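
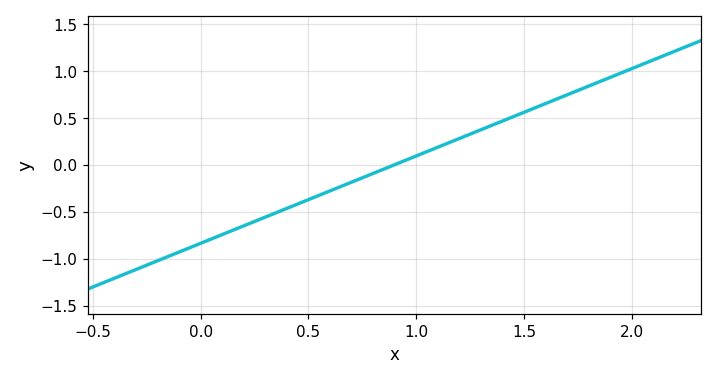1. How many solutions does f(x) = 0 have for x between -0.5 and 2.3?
1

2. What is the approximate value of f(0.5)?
-0.372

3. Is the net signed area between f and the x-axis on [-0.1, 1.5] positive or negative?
negative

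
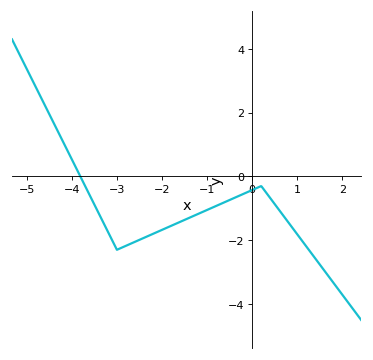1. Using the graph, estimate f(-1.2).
-1.2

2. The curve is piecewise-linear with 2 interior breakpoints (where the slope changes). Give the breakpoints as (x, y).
(-3, -2.3); (0.2, -0.3)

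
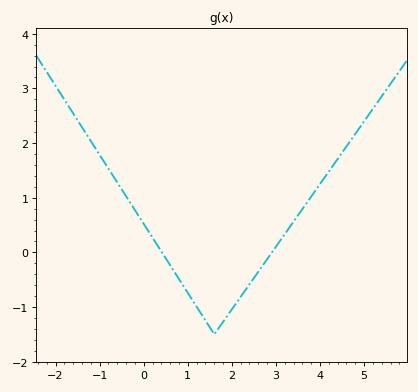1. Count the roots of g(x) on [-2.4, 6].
2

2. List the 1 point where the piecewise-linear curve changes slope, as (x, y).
(1.6, -1.5)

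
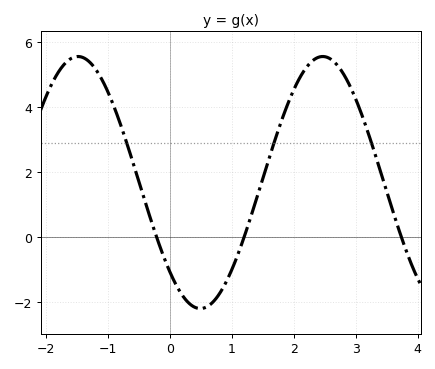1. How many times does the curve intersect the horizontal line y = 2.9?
3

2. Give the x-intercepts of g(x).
-0.215, 1.2, 3.74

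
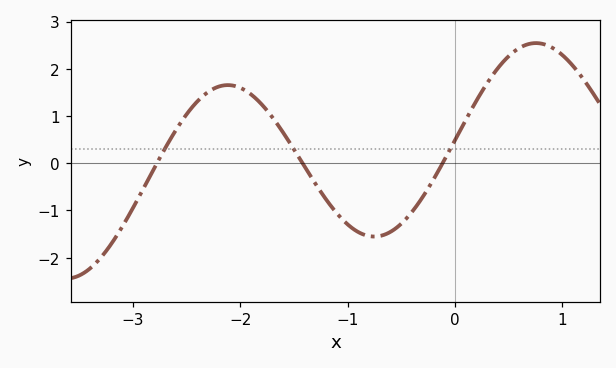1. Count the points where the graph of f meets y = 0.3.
3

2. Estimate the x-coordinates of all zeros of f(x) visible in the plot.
-2.78, -1.42, -0.117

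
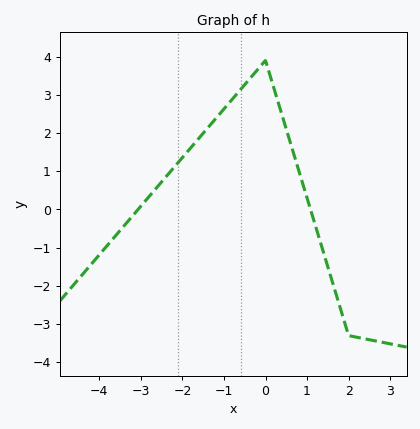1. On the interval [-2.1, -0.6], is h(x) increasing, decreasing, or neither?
increasing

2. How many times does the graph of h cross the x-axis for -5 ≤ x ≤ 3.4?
2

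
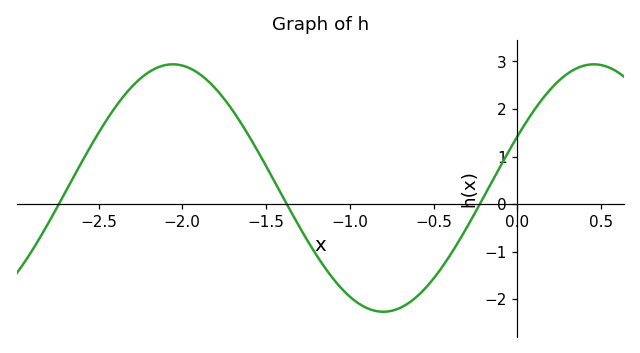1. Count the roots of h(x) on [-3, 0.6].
3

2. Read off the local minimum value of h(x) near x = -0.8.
-2.3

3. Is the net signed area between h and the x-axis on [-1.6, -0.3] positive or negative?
negative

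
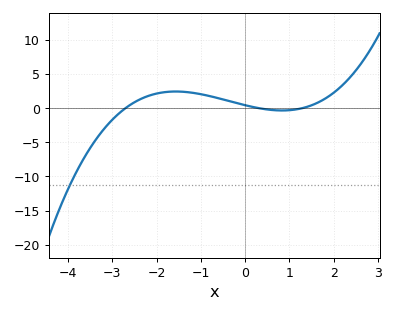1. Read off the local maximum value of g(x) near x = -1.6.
2.5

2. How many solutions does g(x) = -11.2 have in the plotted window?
1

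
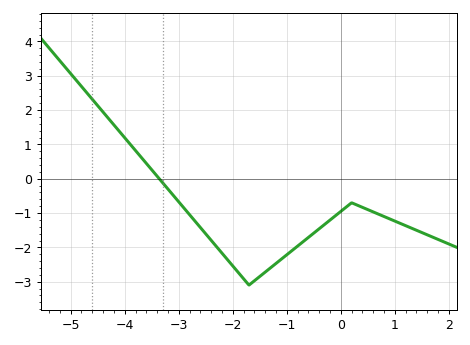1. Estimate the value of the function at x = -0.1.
-1.08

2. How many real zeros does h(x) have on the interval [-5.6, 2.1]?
1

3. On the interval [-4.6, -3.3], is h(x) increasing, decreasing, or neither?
decreasing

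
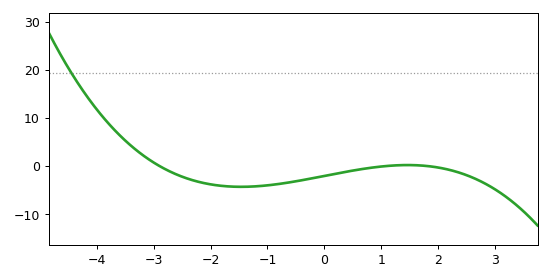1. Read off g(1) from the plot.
-0.112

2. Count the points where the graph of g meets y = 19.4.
1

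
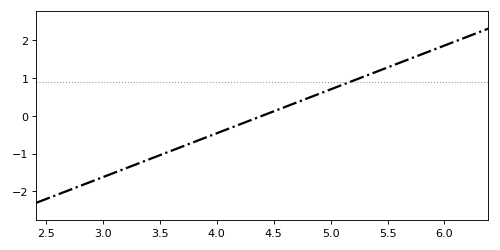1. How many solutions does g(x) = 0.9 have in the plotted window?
1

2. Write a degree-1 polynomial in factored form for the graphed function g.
y = 1.16(x - 4.4)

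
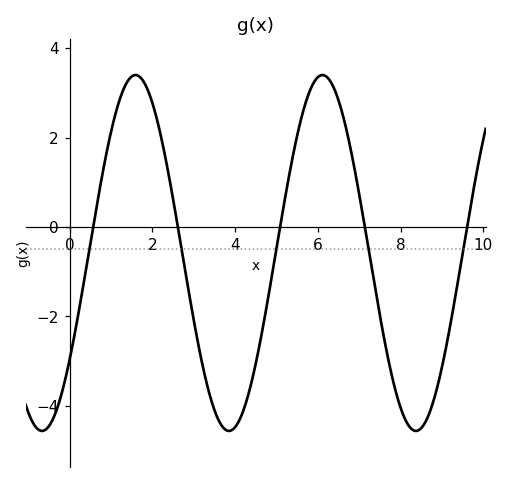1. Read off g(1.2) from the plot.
2.8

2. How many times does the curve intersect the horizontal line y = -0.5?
5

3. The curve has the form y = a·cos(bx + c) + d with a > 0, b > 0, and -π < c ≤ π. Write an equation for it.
y = 3.98cos(1.4x - 2.2) - 0.58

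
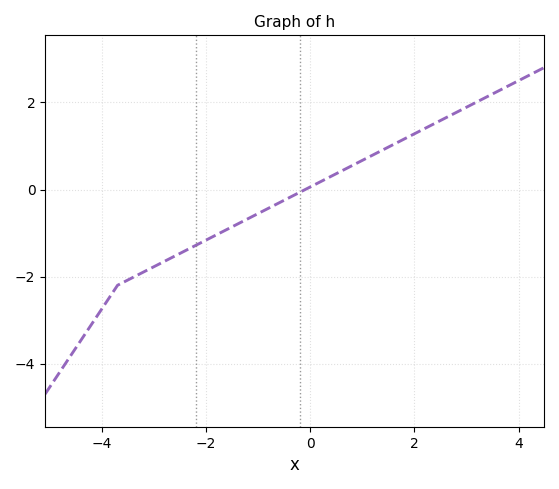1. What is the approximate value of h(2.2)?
1.4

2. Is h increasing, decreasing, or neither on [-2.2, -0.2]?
increasing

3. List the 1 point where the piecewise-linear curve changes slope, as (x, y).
(-3.7, -2.2)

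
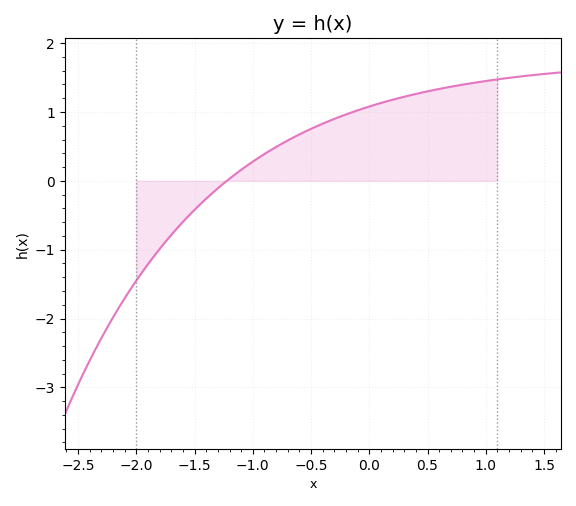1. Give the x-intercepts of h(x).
-1.2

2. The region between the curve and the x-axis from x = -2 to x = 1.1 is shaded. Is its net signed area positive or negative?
positive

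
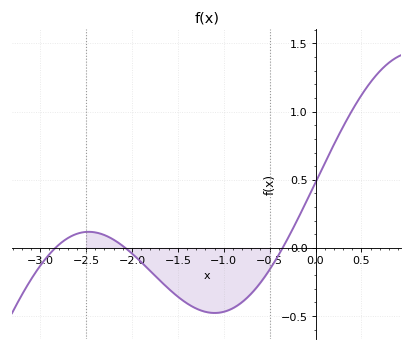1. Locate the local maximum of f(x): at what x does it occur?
-2.47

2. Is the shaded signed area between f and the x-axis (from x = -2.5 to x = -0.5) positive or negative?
negative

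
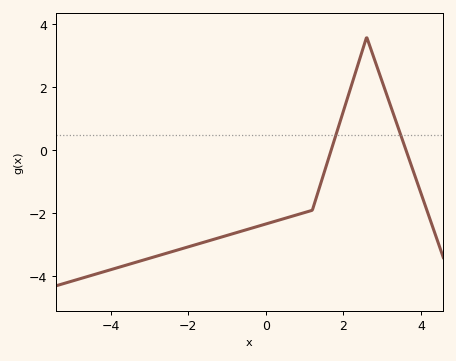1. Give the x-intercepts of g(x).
1.68, 3.62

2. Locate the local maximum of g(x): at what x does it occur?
2.6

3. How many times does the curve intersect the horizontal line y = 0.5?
2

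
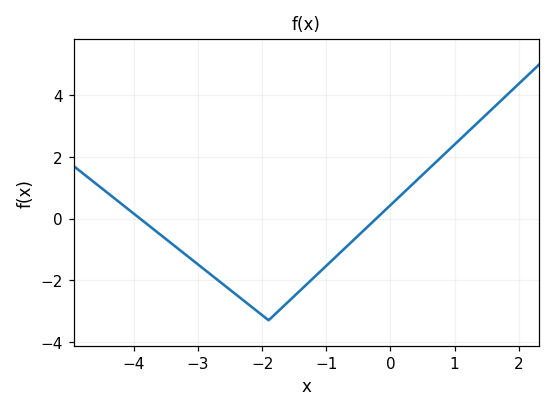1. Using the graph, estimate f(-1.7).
-3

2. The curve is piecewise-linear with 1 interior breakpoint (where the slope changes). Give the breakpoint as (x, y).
(-1.9, -3.3)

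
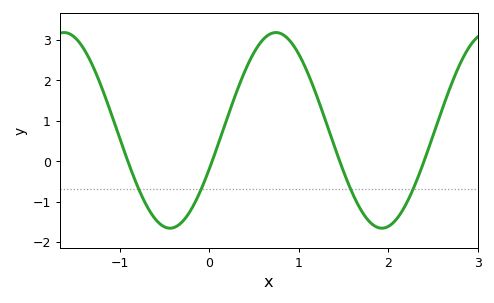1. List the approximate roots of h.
-0.914, 0.031, 1.46, 2.4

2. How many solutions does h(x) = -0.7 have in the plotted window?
4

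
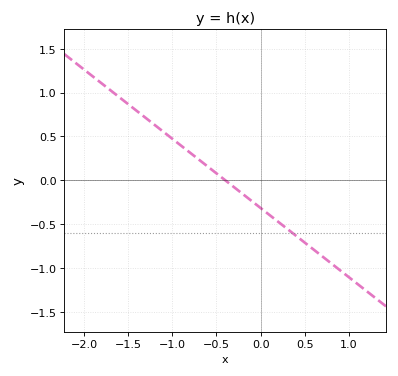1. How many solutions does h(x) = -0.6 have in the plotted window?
1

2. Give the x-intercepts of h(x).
-0.4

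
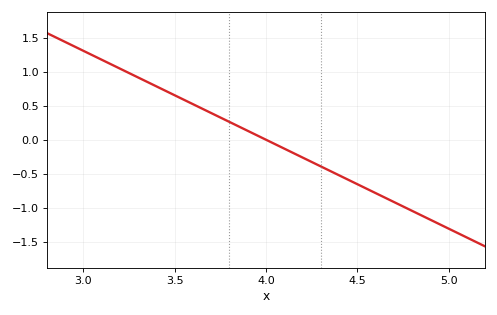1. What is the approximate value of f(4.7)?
-0.917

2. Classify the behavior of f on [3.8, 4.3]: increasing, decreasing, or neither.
decreasing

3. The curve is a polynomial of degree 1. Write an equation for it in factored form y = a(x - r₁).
y = -1.31(x - 4)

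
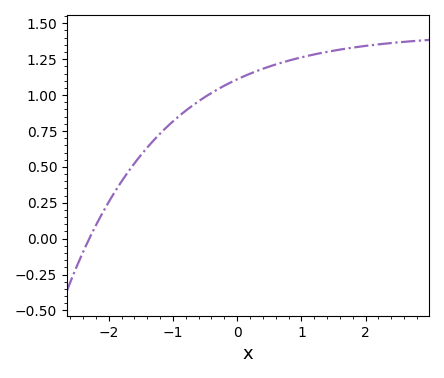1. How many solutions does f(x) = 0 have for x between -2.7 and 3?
1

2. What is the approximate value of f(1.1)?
1.27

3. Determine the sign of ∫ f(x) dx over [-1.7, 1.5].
positive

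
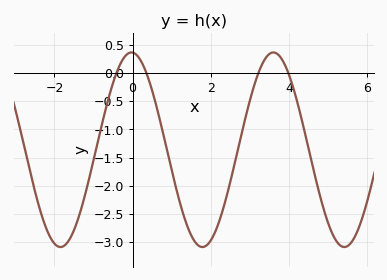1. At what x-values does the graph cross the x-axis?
-0.414, 0.356, 3.22, 3.99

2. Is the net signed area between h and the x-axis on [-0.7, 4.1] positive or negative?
negative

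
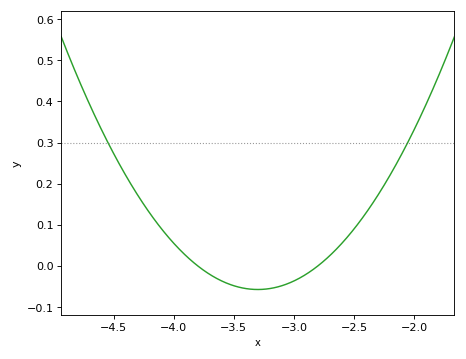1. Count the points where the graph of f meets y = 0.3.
2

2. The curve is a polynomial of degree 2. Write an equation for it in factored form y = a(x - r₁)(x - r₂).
y = 0.23(x + 3.8)(x + 2.8)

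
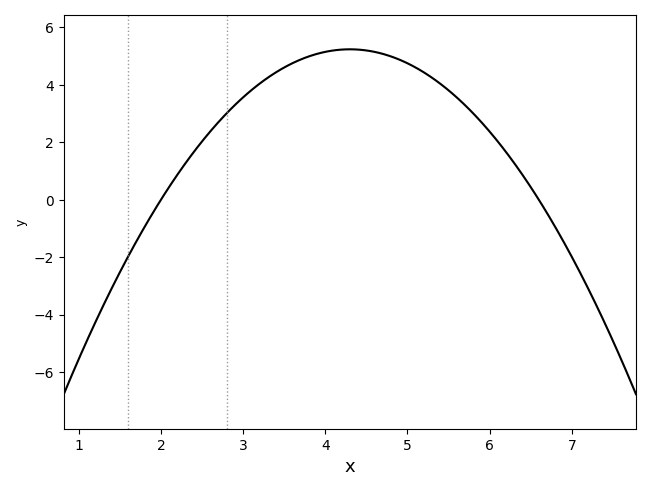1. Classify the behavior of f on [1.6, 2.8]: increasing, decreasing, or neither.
increasing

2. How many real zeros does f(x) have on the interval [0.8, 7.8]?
2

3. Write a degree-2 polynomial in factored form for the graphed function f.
y = -0.99(x - 2)(x - 6.6)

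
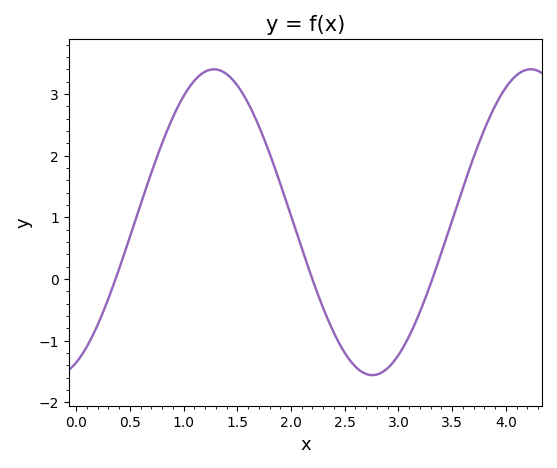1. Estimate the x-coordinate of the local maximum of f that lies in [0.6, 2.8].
1.3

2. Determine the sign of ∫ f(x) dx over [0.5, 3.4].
positive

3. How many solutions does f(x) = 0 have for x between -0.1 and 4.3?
3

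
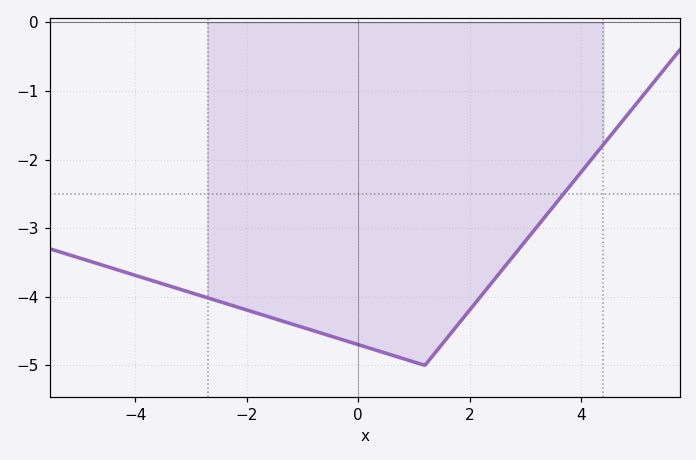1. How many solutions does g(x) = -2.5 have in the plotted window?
1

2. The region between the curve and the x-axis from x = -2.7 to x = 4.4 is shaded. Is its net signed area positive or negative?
negative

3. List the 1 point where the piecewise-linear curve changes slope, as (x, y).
(1.2, -5)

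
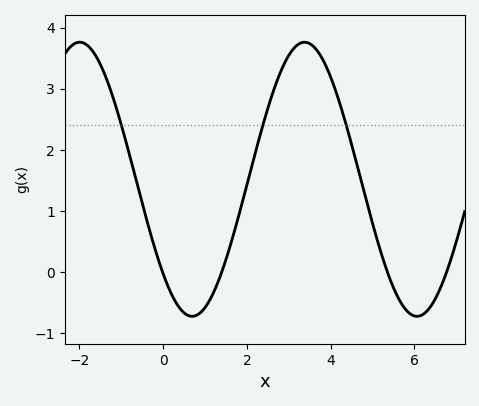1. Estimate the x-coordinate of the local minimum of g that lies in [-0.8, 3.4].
0.6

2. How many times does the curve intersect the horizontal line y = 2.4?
3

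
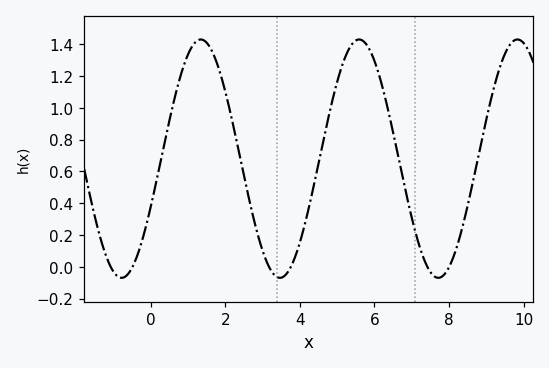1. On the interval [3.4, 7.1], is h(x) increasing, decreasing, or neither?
neither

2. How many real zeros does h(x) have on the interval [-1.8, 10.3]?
6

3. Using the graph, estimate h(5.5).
1.42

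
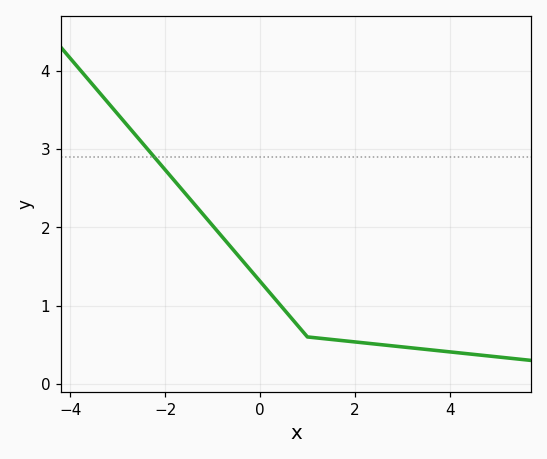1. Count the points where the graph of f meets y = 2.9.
1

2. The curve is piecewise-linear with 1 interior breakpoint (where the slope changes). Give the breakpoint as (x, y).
(1, 0.6)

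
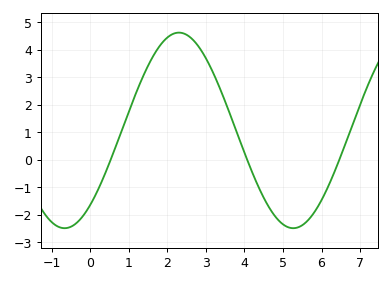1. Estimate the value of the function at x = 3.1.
3.43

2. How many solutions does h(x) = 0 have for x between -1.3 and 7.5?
3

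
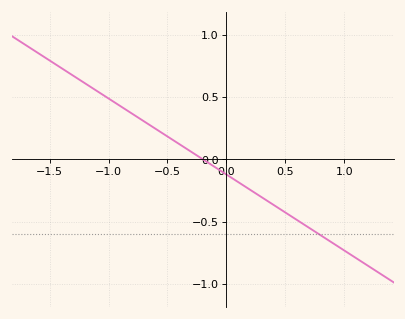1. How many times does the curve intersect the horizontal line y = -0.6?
1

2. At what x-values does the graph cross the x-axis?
-0.2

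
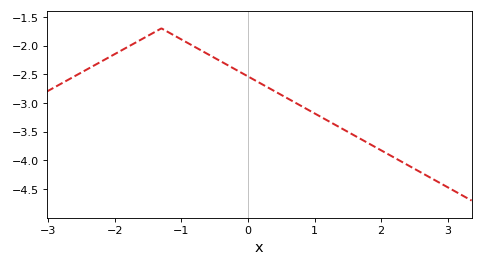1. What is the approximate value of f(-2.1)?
-2.2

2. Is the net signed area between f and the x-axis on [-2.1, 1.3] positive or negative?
negative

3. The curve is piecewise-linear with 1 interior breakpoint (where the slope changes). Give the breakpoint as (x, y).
(-1.3, -1.7)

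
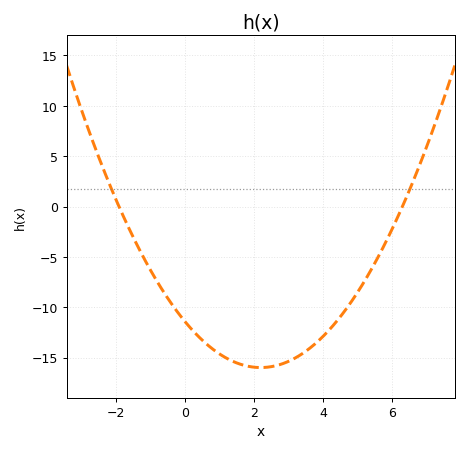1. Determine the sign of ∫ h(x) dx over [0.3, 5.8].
negative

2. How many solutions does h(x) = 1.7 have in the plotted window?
2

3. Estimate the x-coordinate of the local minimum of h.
2.2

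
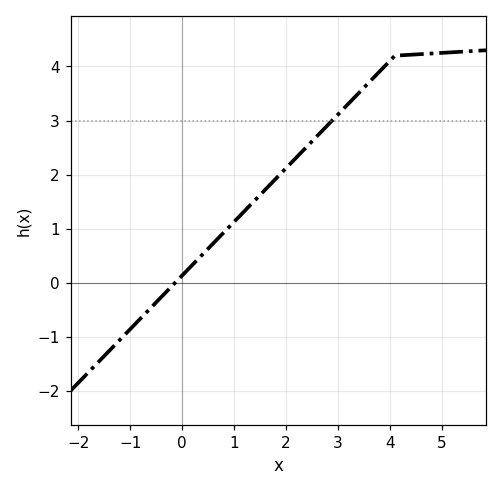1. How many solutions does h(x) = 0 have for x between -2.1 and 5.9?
1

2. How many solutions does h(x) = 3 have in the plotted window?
1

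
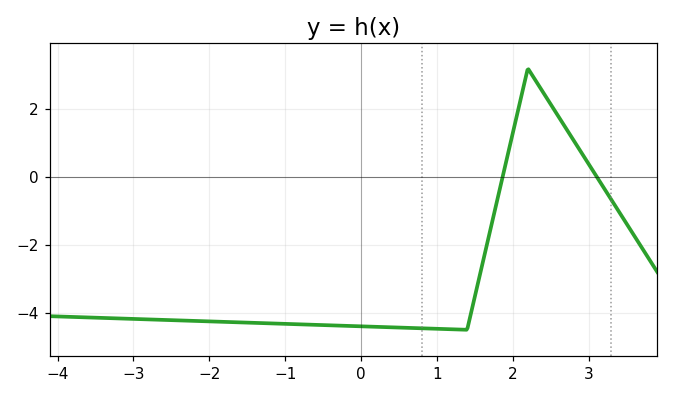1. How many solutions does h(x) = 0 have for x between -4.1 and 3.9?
2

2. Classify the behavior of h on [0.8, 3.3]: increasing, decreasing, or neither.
neither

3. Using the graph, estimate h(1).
-4.4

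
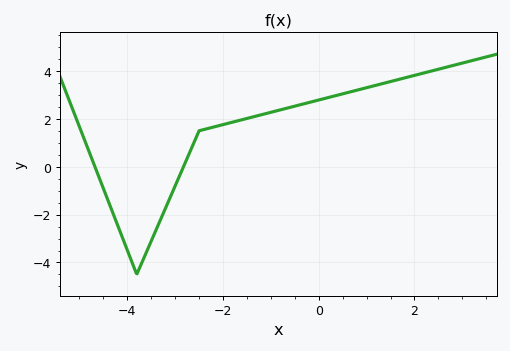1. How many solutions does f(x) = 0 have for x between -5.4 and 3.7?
2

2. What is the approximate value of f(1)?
3.2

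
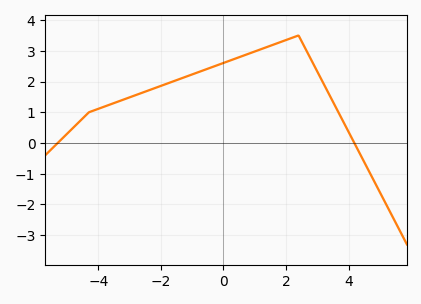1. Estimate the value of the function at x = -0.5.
2.42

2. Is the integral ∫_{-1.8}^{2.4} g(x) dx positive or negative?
positive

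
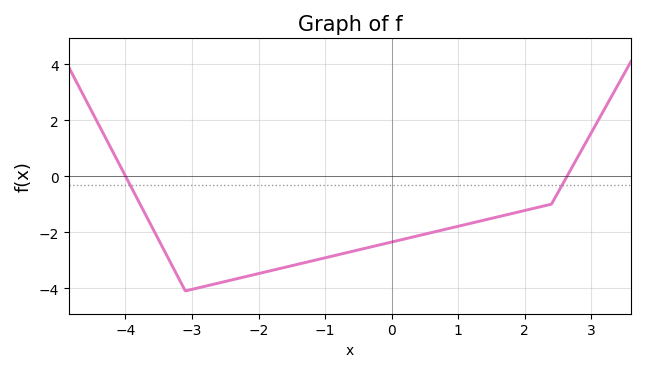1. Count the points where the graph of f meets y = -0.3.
2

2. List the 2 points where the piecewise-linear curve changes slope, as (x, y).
(-3.1, -4.1); (2.4, -1)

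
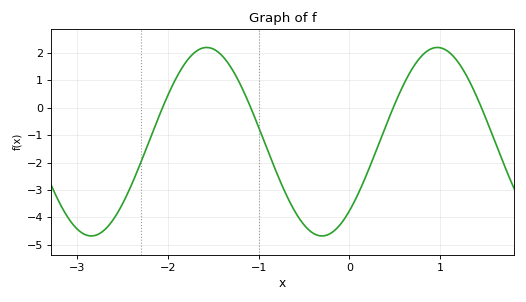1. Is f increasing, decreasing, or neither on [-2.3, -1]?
neither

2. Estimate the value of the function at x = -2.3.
-2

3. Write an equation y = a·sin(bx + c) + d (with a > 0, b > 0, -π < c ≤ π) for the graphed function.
y = 3.44sin(2.5x - 0.82) - 1.24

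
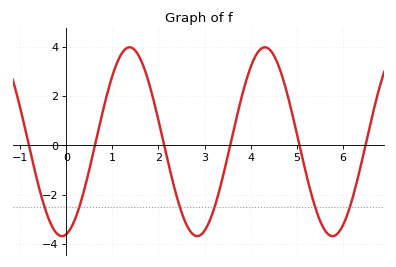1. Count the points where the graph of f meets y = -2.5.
6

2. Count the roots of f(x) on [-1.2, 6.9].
6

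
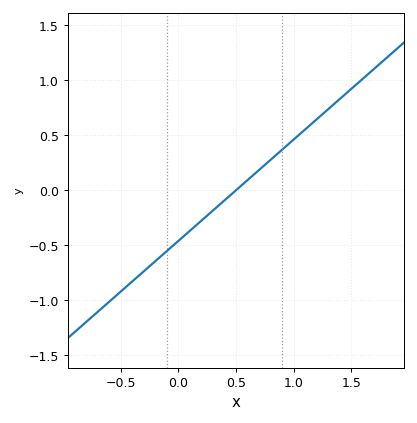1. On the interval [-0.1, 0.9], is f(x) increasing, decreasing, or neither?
increasing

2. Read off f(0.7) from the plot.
0.2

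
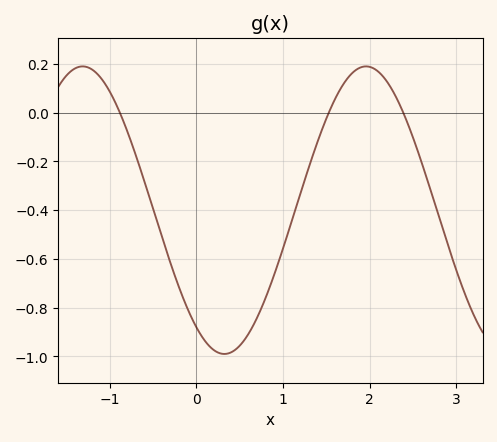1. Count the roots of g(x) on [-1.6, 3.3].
3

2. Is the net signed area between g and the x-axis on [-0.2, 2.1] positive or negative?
negative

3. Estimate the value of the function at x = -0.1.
-0.8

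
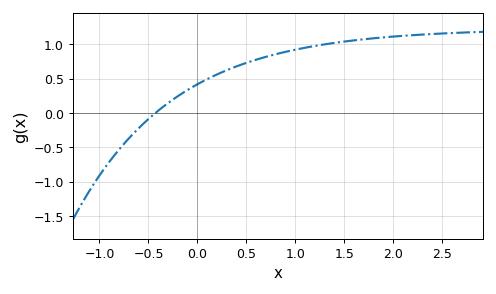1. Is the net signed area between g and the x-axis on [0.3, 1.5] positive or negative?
positive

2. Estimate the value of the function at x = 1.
0.9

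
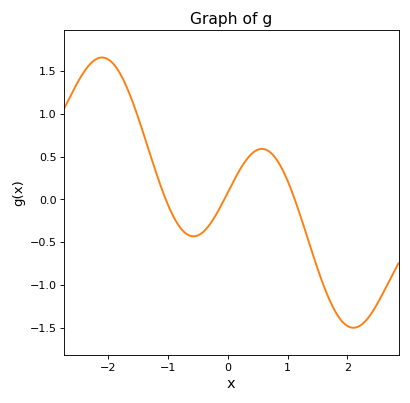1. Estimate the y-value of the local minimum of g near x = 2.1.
-1.5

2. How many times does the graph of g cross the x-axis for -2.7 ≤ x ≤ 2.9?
3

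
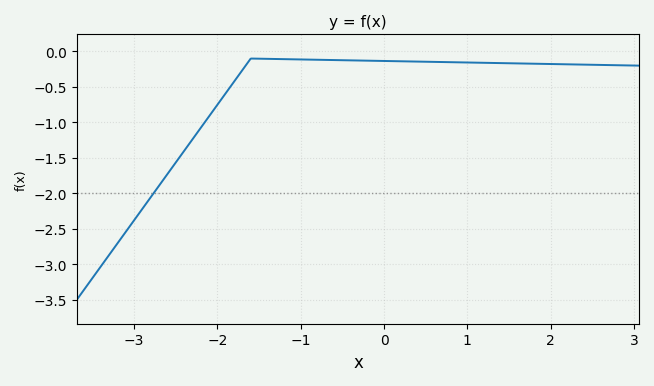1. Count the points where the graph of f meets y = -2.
1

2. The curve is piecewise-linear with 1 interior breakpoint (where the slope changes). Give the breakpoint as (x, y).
(-1.6, -0.1)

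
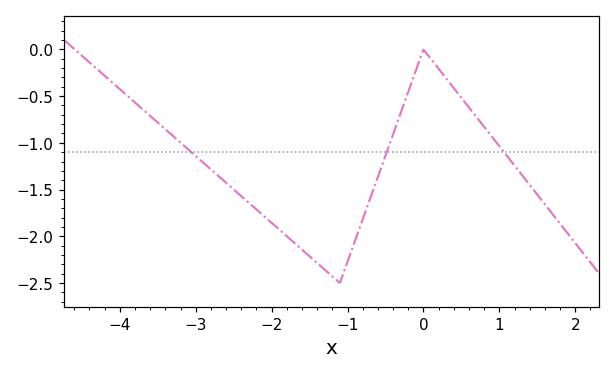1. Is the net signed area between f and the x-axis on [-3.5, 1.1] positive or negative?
negative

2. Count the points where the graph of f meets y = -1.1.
3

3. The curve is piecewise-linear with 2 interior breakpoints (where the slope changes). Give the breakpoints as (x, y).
(-1.1, -2.5); (0, 0)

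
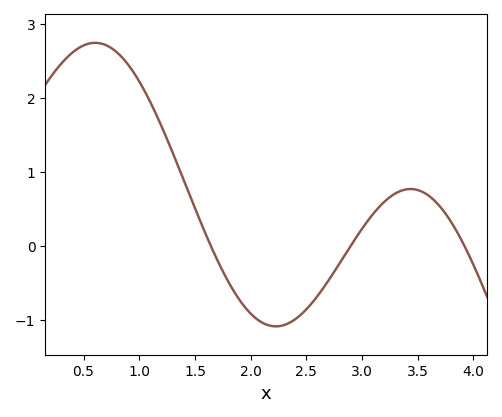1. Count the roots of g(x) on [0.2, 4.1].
3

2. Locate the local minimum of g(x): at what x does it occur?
2.2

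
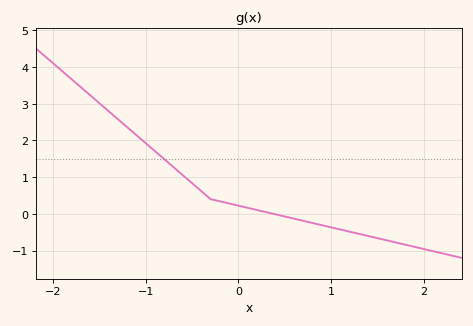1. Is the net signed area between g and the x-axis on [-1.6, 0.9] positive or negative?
positive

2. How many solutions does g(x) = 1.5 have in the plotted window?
1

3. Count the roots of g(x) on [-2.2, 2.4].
1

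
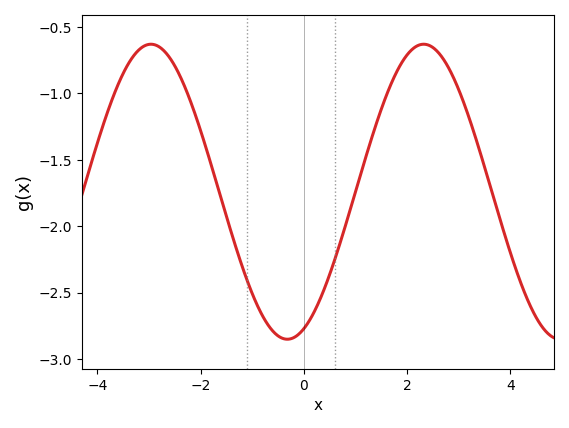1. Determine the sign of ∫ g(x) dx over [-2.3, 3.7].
negative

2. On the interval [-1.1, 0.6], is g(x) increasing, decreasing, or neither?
neither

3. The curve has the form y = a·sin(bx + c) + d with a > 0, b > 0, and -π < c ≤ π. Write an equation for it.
y = 1.11sin(1.2x - 1.2) - 1.74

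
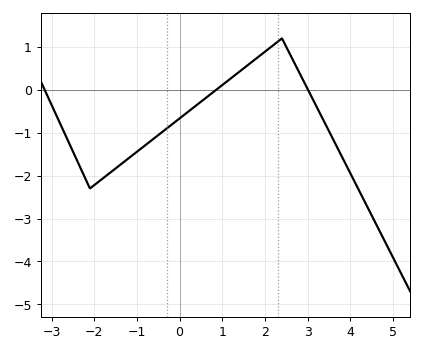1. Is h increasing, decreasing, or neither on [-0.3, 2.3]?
increasing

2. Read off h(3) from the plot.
0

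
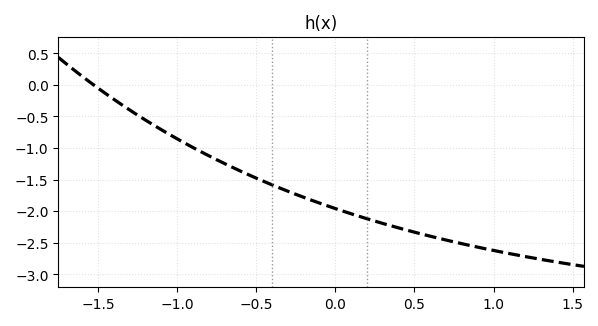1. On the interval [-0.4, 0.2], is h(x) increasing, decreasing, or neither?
decreasing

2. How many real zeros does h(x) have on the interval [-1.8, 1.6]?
1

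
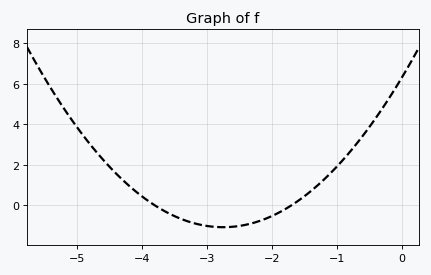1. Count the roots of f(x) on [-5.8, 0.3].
2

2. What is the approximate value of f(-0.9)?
2.27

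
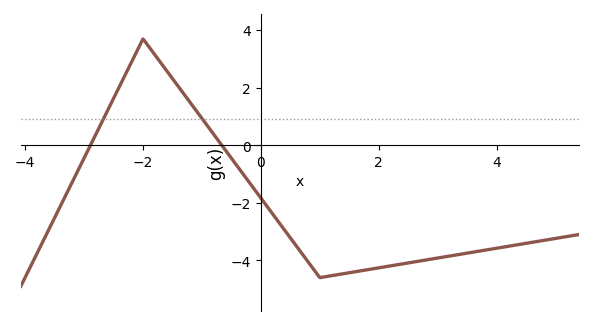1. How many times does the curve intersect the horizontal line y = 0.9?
2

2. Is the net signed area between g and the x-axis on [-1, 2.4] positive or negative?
negative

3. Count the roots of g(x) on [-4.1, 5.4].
2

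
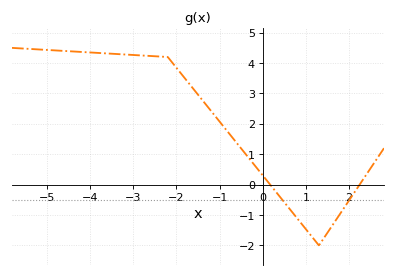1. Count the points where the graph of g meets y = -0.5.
2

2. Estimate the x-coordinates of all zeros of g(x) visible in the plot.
0.171, 2.24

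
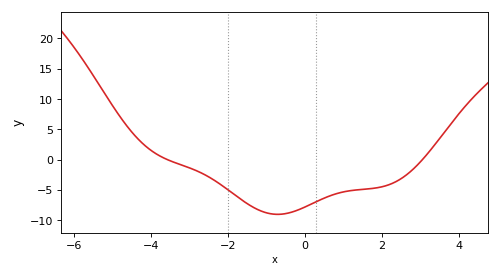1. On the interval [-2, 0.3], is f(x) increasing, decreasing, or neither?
neither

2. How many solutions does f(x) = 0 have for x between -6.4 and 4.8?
2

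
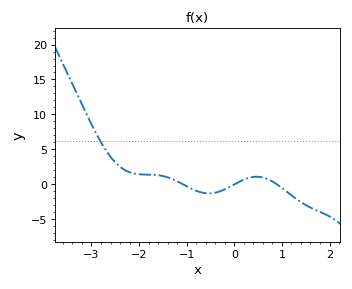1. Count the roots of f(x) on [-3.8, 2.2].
3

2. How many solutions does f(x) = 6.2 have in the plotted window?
1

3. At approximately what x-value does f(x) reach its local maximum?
0.5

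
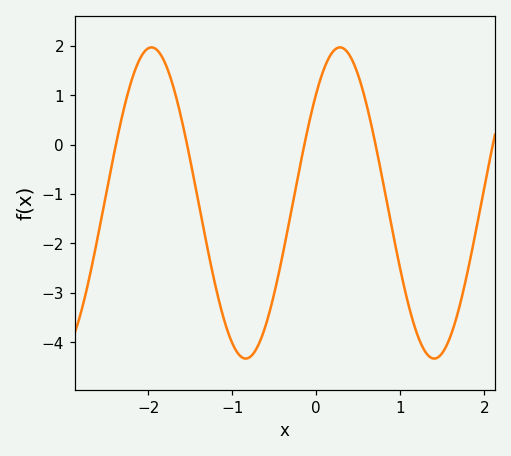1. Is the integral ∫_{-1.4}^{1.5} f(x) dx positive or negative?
negative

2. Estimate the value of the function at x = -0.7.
-4.1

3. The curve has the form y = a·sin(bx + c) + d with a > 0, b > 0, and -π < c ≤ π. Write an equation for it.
y = 3.15sin(2.8x + 0.78) - 1.18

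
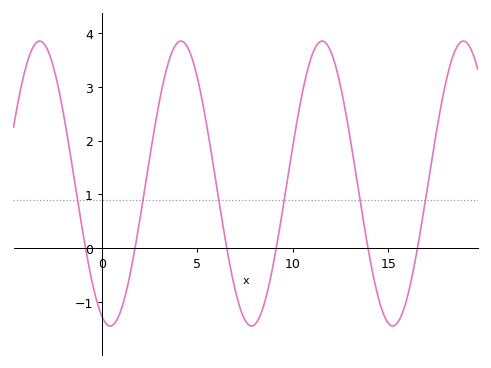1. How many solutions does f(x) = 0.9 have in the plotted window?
6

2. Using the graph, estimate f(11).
3.6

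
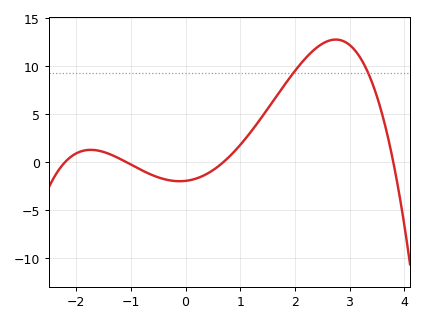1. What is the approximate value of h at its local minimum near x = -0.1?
-2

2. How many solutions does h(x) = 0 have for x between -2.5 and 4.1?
4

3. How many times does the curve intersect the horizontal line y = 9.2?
2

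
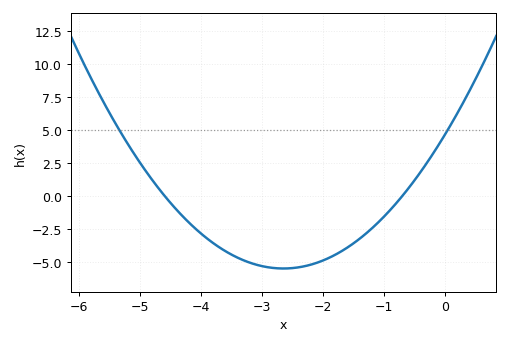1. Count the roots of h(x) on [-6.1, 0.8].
2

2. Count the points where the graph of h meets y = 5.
2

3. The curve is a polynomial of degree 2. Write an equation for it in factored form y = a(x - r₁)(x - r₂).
y = 1.45(x + 4.6)(x + 0.7)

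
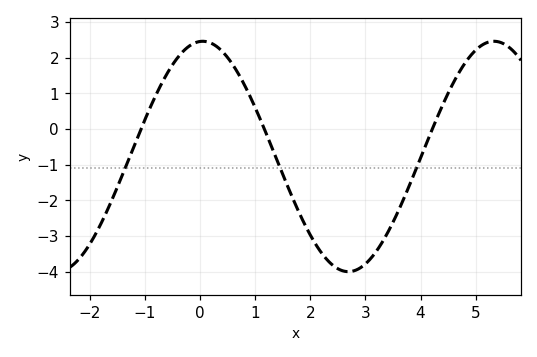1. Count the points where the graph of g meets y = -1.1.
3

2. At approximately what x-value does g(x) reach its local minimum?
2.6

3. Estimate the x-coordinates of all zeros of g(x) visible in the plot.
-1, 1.2, 4.2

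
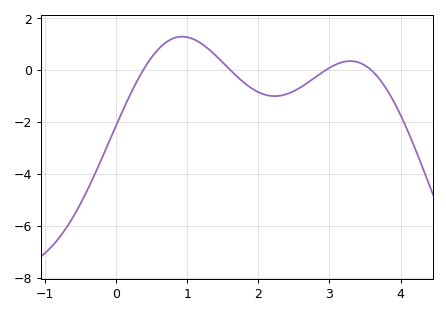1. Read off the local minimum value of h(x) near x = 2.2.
-1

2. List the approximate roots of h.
0.38, 1.61, 2.95, 3.59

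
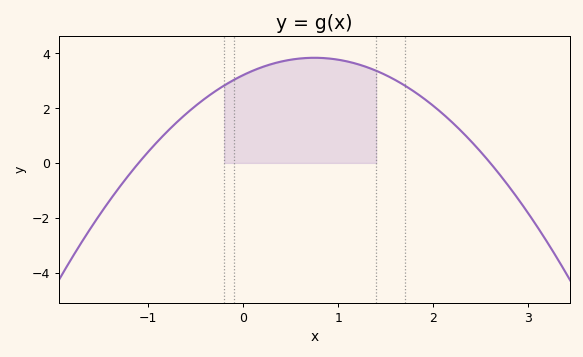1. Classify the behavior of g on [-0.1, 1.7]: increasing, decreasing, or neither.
neither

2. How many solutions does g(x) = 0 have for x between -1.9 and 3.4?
2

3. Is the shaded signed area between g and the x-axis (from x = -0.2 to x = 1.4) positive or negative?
positive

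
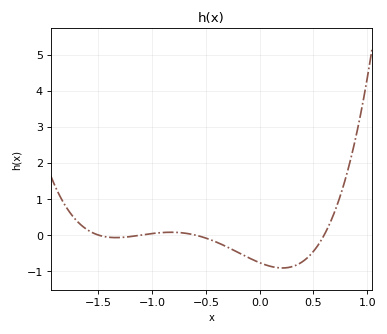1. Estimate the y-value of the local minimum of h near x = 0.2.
-0.9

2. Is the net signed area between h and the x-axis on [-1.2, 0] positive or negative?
negative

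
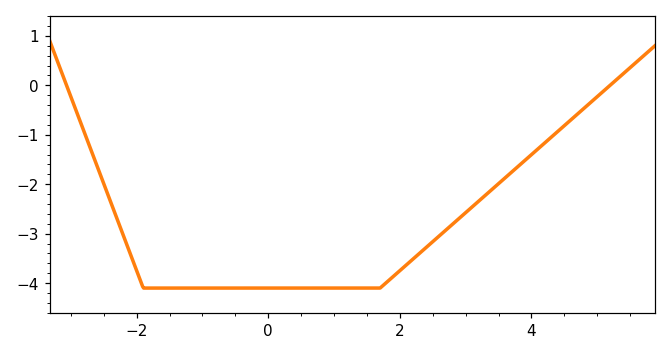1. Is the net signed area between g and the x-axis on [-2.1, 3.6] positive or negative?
negative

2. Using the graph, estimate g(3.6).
-1.9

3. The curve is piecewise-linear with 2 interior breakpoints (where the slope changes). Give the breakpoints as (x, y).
(-1.9, -4.1); (1.7, -4.1)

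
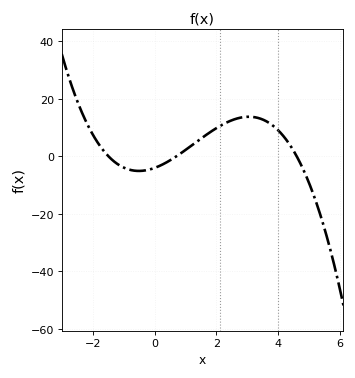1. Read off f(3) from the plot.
14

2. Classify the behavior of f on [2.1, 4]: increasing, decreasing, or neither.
neither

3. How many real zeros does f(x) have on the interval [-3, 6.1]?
3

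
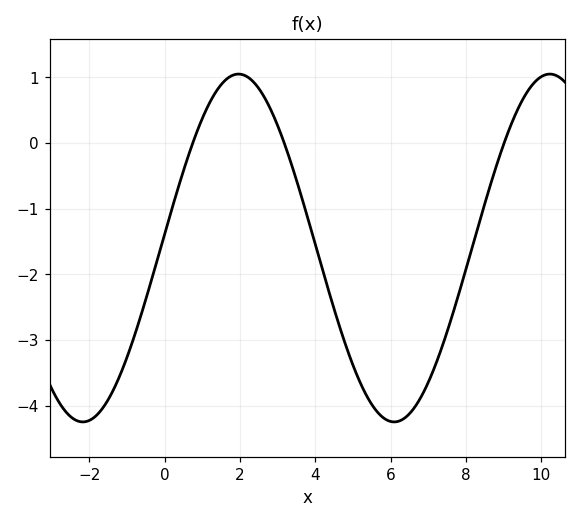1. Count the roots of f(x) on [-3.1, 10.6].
3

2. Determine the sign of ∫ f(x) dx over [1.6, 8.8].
negative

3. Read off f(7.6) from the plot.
-2.7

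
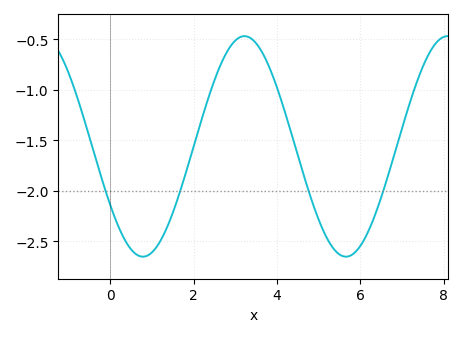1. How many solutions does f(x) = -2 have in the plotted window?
4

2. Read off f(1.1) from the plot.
-2.56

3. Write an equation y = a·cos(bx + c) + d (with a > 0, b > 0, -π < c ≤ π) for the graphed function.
y = 1.09cos(1.29x + 2.13) - 1.56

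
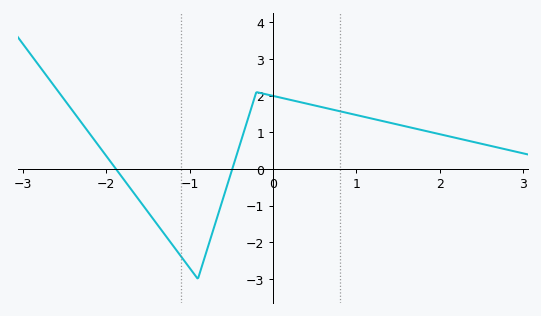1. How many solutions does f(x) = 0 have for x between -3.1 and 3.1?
2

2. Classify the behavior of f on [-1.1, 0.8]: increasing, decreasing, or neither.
neither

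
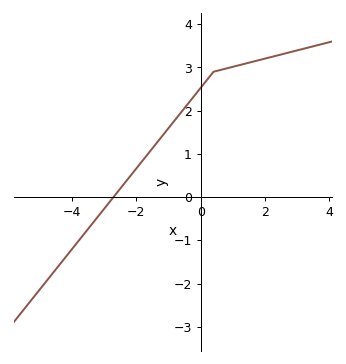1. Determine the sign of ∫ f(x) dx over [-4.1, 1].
positive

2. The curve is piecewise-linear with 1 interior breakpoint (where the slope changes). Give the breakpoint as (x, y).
(0.4, 2.9)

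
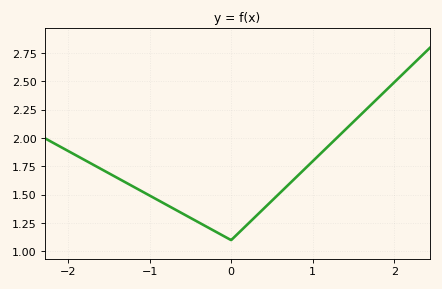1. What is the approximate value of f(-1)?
1.5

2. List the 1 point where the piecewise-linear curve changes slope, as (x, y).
(0, 1.1)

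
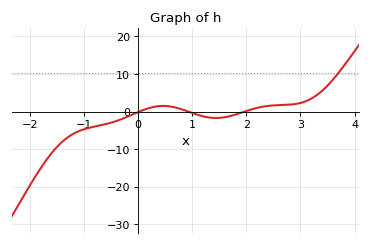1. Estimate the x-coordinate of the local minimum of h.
1.4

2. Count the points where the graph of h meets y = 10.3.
1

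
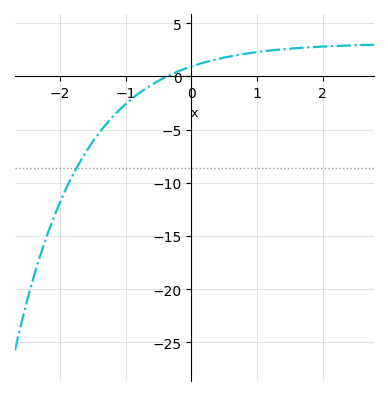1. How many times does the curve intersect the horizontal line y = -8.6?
1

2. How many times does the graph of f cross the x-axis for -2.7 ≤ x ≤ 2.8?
1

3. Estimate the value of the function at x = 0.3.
1.49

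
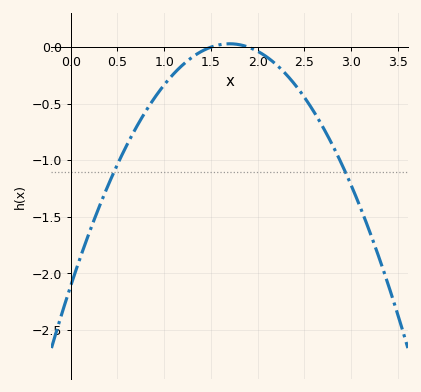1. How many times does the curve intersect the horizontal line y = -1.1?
2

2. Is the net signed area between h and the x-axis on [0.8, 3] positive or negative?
negative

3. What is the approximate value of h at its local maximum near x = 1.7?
0.03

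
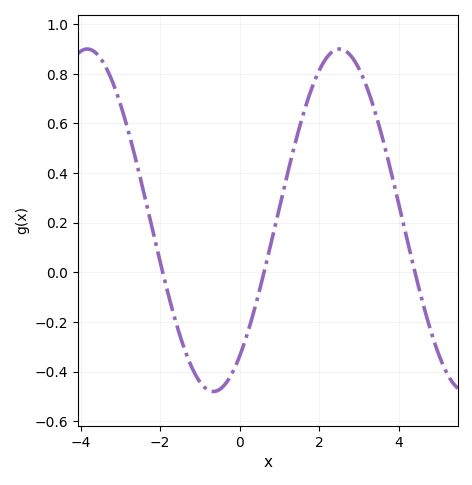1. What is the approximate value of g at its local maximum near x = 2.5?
0.9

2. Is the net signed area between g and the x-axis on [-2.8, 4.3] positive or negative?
positive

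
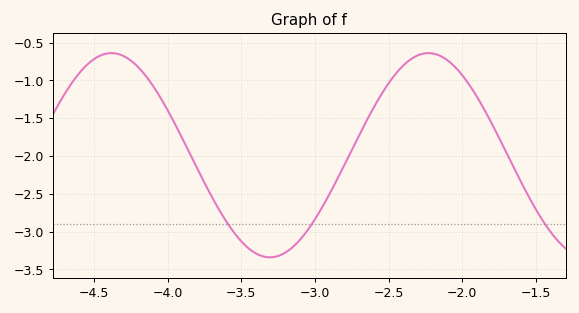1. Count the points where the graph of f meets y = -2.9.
3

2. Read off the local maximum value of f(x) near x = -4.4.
-0.64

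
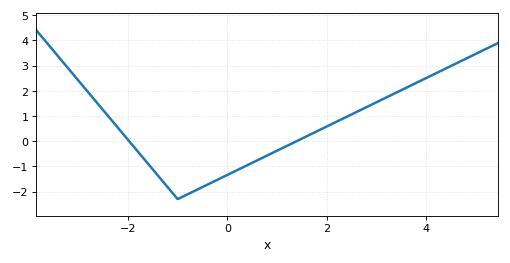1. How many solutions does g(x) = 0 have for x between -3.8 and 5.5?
2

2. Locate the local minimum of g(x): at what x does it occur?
-1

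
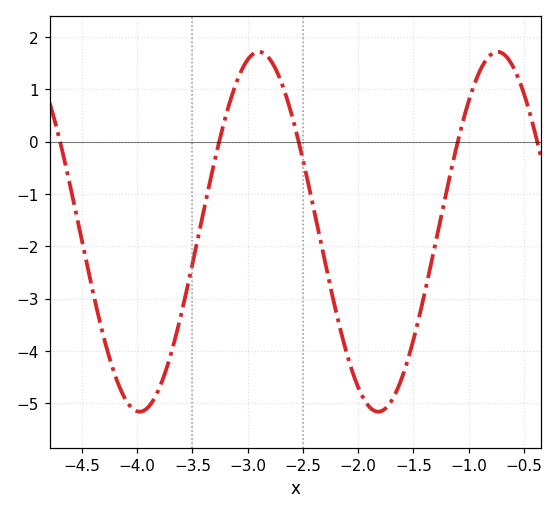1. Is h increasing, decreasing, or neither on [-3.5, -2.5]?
neither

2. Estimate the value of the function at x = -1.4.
-2.9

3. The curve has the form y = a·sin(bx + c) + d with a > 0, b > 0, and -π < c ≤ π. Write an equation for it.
y = 3.44sin(2.9x - 2.6) - 1.72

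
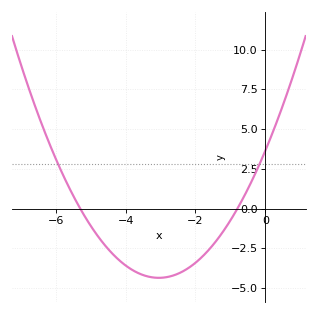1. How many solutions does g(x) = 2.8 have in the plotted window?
2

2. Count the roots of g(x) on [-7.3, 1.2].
2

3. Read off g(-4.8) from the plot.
-1.8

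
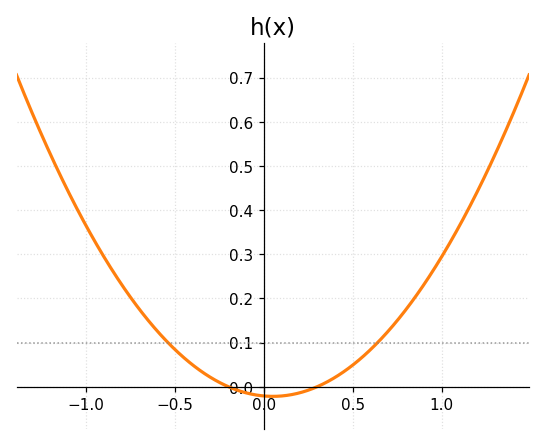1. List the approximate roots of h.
-0.2, 0.3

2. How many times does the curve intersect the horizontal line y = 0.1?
2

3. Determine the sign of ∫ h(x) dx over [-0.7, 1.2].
positive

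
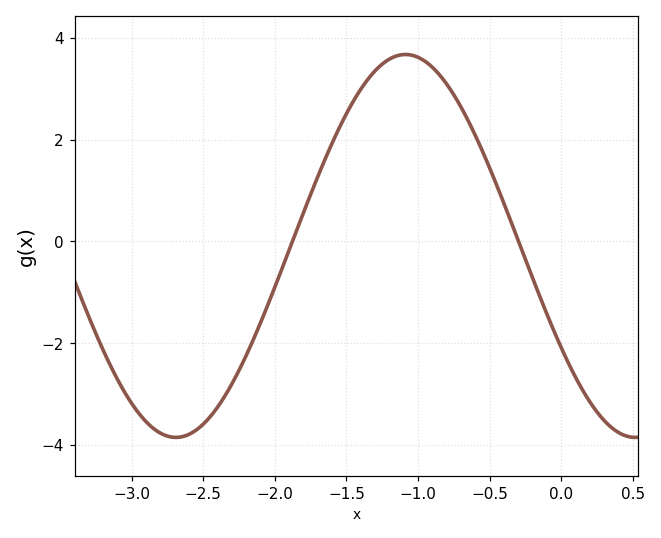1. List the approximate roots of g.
-1.9, -0.3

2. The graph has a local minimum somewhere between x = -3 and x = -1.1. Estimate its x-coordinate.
-2.7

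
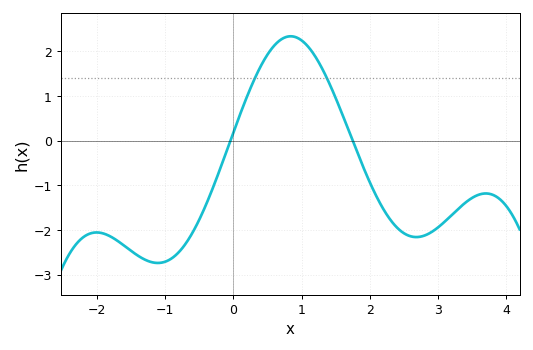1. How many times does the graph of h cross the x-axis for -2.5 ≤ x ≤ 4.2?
2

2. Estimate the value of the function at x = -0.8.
-2.5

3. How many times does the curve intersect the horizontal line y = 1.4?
2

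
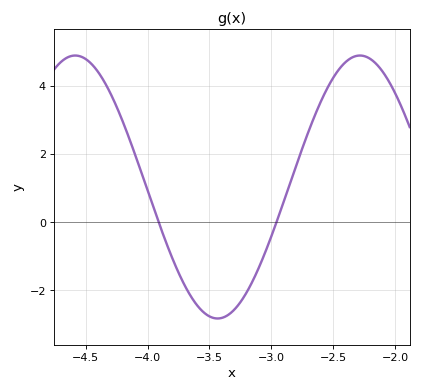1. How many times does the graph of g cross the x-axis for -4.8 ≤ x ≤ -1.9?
2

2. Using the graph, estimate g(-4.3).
3.78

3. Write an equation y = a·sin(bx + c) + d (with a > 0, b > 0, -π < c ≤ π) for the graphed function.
y = 3.85sin(2.73x + 1.52) + 1.03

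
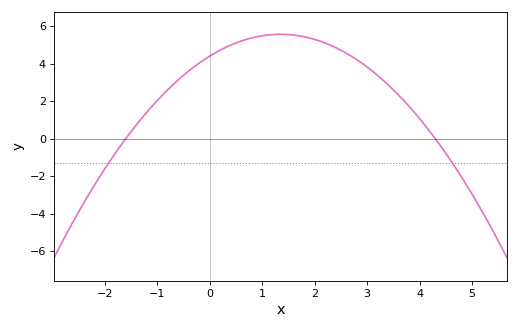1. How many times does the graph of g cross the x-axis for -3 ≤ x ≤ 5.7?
2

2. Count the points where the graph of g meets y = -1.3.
2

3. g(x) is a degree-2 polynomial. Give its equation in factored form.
y = -0.64(x + 1.6)(x - 4.3)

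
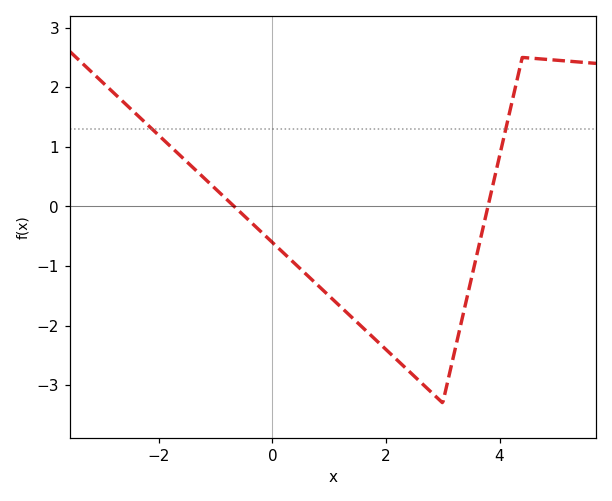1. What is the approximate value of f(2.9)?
-3.2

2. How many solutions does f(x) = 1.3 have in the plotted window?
2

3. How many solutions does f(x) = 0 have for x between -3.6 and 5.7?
2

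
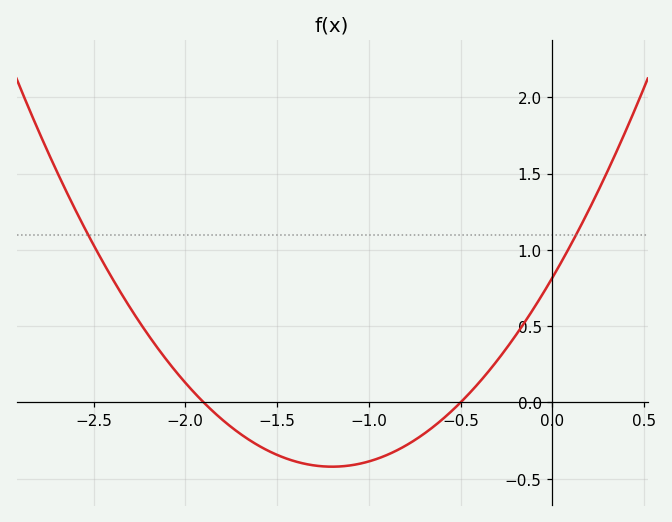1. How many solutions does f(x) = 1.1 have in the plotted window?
2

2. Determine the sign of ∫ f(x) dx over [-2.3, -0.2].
negative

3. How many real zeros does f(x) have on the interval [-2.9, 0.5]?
2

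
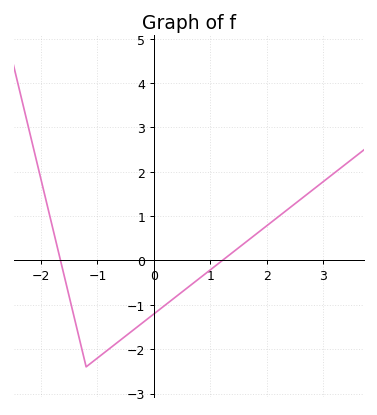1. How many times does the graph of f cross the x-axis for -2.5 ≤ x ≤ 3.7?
2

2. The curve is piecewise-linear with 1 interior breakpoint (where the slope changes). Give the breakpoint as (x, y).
(-1.2, -2.4)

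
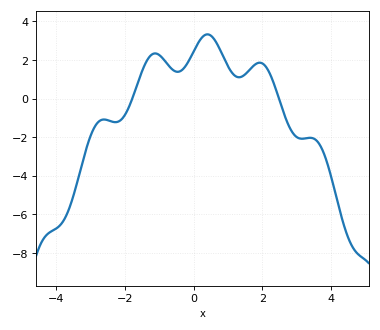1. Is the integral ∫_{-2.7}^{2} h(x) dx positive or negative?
positive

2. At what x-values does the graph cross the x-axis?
-1.8, 2.4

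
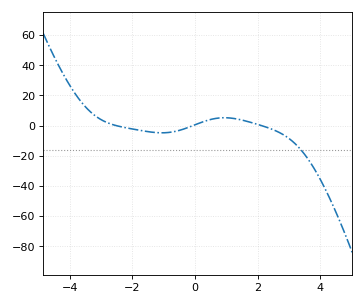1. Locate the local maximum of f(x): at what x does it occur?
0.942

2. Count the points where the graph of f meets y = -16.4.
1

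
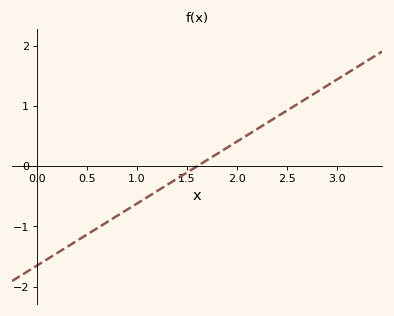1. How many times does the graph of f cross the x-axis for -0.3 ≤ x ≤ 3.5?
1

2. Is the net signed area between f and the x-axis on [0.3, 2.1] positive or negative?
negative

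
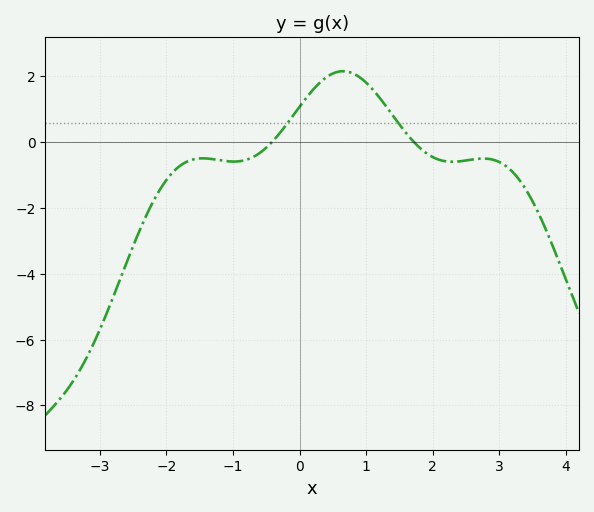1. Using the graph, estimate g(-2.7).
-4.19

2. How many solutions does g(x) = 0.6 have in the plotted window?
2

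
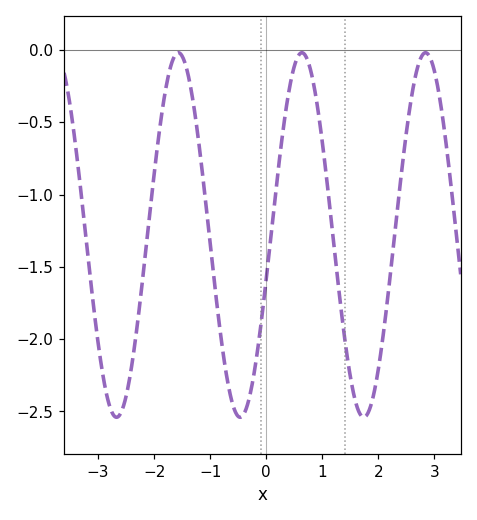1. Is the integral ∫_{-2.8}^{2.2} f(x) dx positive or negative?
negative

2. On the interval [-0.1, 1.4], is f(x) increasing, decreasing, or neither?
neither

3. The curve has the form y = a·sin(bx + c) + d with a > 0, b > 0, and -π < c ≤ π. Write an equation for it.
y = 1.26sin(2.85x - 0.24) - 1.28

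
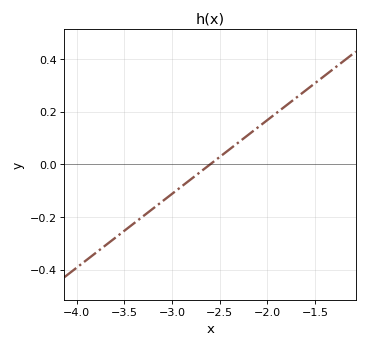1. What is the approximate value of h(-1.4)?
0.336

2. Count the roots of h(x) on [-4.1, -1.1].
1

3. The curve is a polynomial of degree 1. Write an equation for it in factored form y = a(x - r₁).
y = 0.28(x + 2.6)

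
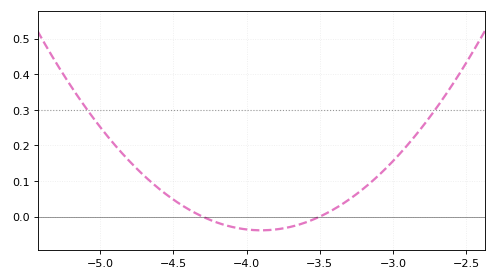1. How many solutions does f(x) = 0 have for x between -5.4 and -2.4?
2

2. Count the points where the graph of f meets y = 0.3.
2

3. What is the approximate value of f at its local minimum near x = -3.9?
-0.04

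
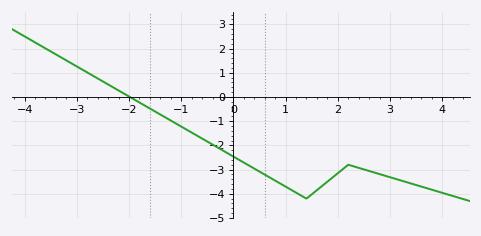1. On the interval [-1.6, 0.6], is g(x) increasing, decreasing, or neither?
decreasing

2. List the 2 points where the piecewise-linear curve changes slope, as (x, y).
(1.4, -4.2); (2.2, -2.8)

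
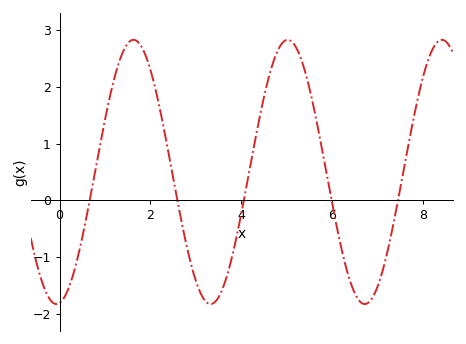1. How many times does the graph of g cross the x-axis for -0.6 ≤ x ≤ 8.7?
5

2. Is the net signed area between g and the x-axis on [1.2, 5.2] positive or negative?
positive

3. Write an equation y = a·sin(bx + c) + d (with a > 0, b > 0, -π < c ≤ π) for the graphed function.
y = 2.33sin(1.85x - 1.44) + 0.5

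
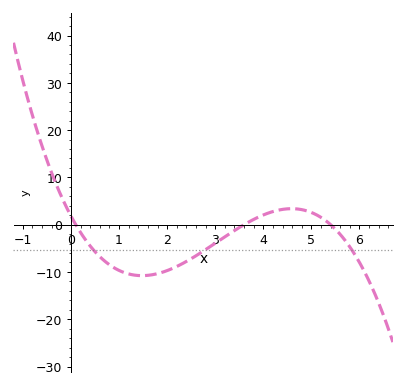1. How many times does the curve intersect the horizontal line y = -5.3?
3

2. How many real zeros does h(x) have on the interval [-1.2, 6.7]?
3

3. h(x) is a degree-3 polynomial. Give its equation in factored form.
y = -0.94(x - 0.1)(x - 3.6)(x - 5.4)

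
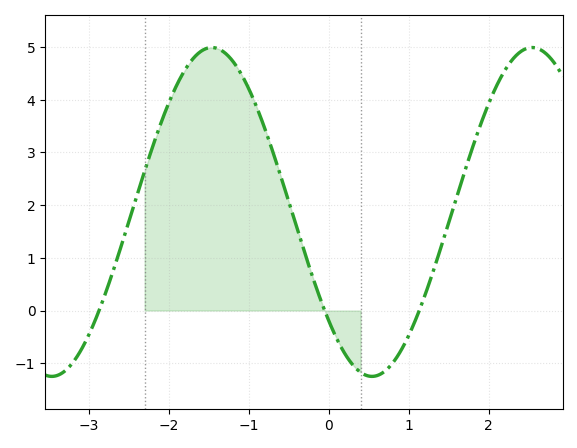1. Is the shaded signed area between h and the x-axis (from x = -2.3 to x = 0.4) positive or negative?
positive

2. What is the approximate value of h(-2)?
3.9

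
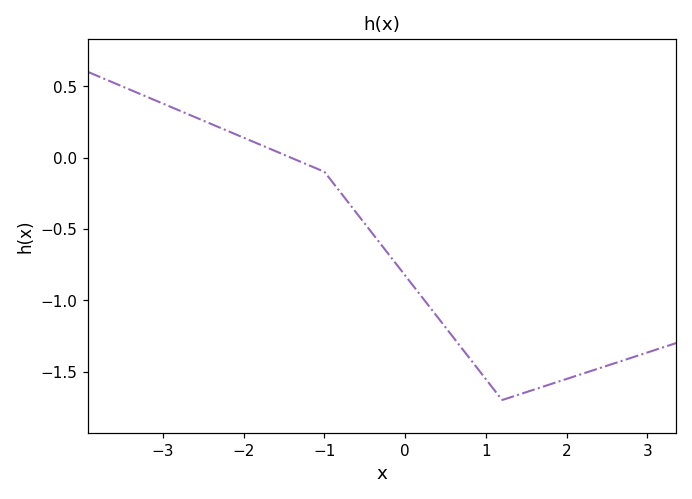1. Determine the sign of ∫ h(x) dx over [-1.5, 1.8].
negative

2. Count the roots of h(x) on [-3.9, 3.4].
1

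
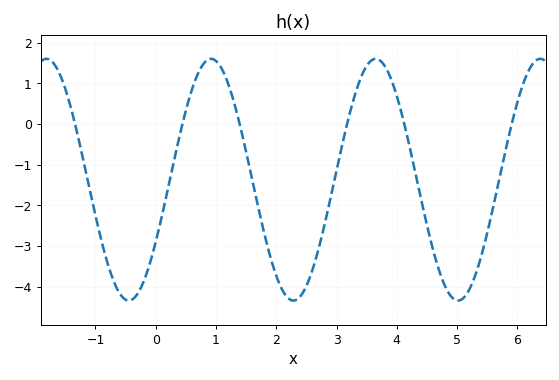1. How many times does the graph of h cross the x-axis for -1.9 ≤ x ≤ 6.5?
6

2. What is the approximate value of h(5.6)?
-2.04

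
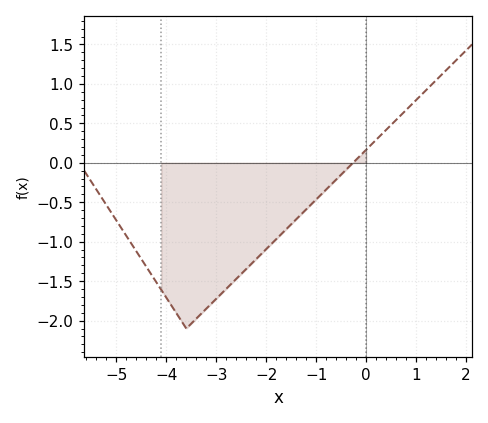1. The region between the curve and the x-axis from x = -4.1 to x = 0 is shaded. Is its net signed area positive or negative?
negative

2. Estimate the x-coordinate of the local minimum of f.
-3.6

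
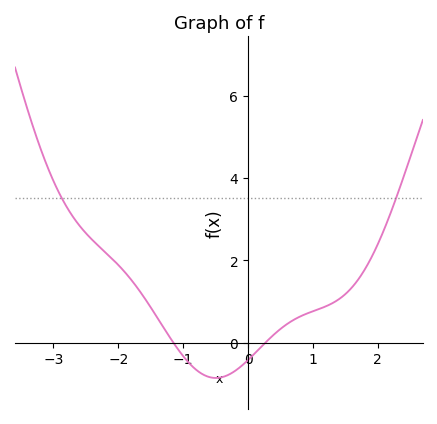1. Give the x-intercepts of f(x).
-1.15, 0.268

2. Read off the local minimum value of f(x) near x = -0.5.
-0.857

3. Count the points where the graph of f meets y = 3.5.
2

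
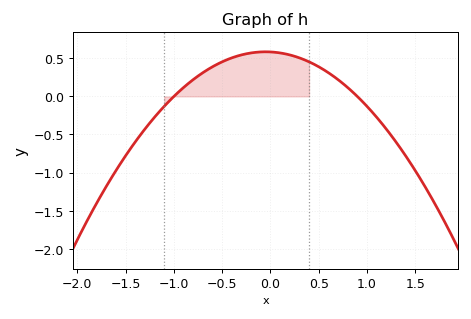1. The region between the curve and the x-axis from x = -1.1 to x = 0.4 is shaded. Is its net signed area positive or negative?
positive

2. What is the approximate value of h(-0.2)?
0.572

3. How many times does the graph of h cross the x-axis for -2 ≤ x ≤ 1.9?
2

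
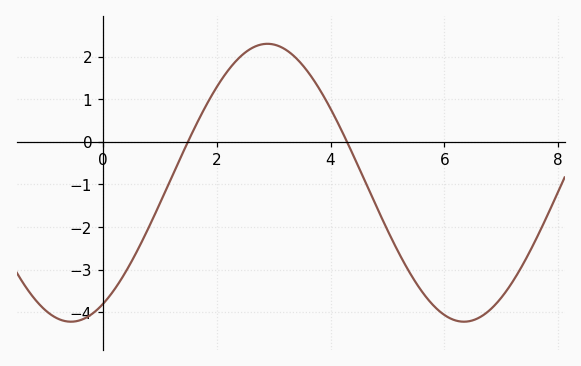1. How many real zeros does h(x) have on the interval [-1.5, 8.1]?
2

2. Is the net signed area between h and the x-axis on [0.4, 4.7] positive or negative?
positive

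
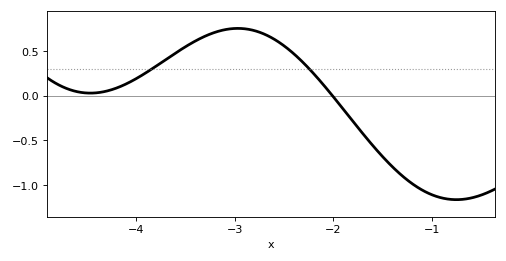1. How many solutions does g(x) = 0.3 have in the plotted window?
2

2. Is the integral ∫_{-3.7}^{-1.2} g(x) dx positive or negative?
positive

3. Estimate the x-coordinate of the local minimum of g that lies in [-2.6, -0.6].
-0.7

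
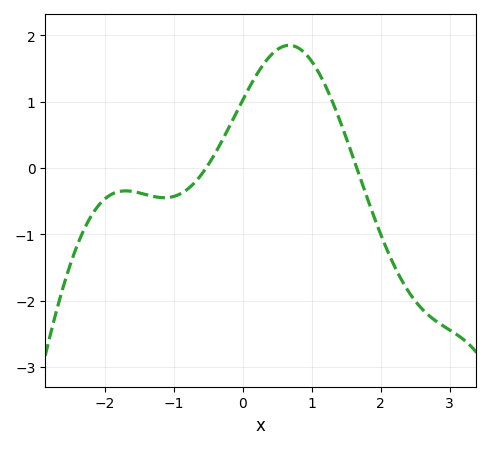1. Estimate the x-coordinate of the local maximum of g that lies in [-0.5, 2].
0.7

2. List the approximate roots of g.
-0.5, 1.7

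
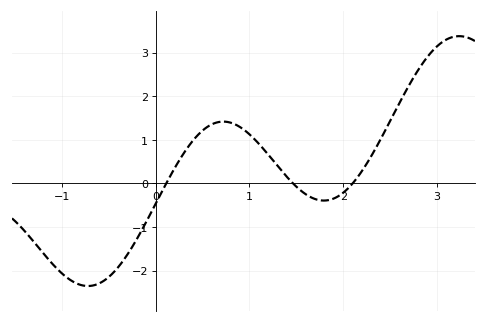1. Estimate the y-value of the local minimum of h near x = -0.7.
-2.35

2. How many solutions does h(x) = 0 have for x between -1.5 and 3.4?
3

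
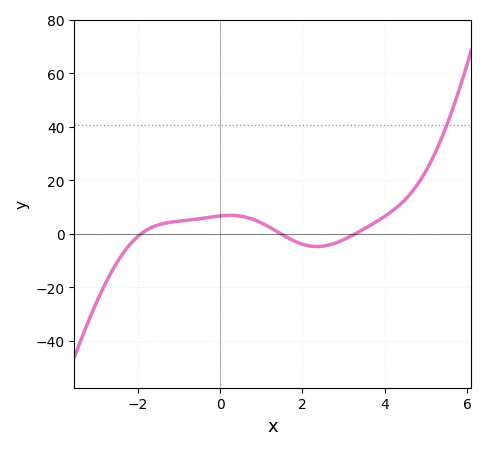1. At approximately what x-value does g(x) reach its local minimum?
2.36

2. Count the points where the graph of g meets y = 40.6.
1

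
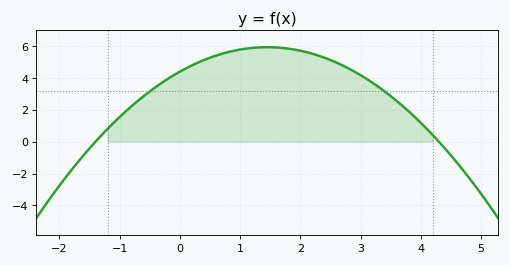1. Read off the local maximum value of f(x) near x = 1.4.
6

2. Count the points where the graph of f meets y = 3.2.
2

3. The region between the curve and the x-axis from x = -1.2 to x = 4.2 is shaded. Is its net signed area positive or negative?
positive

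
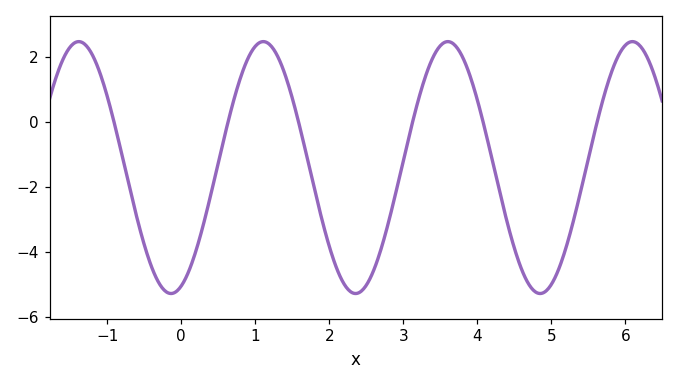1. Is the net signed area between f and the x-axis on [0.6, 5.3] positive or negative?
negative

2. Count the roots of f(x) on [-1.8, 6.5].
6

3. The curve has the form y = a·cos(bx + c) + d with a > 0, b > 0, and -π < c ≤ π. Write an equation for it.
y = 3.88cos(2.5x - 2.8) - 1.4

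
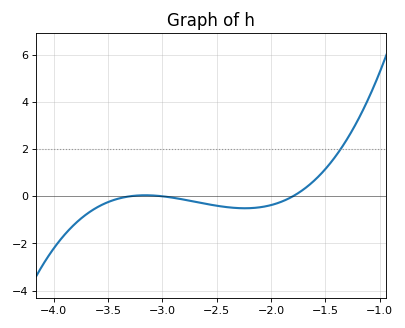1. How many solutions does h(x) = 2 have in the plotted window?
1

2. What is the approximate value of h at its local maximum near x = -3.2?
0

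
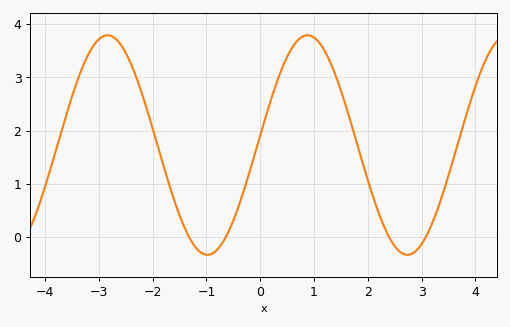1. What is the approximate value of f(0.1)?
2.26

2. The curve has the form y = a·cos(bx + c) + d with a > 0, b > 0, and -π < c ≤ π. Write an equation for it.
y = 2.06cos(1.69x - 1.48) + 1.73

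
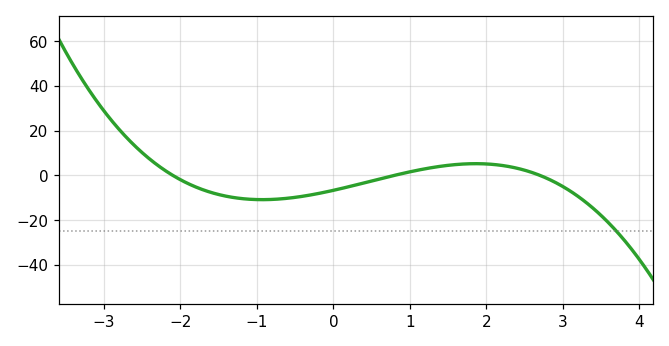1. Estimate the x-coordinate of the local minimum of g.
-1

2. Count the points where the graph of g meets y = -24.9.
1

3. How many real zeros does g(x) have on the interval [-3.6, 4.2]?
3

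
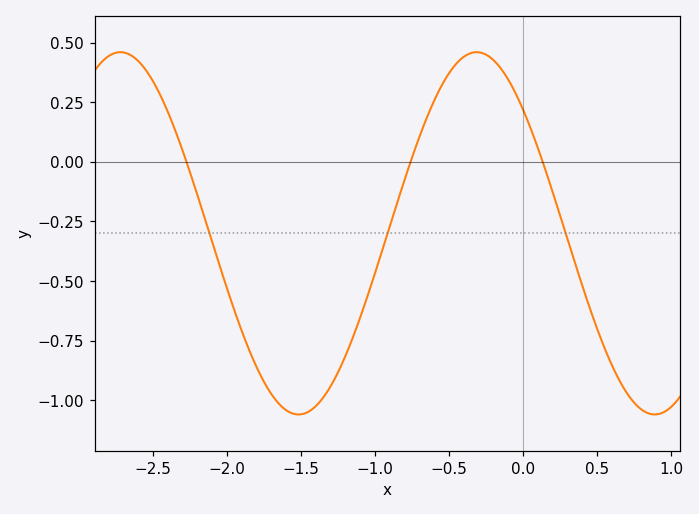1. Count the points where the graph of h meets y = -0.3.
3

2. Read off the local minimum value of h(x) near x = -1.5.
-1.06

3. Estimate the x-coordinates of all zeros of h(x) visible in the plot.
-2.3, -0.8, 0.1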